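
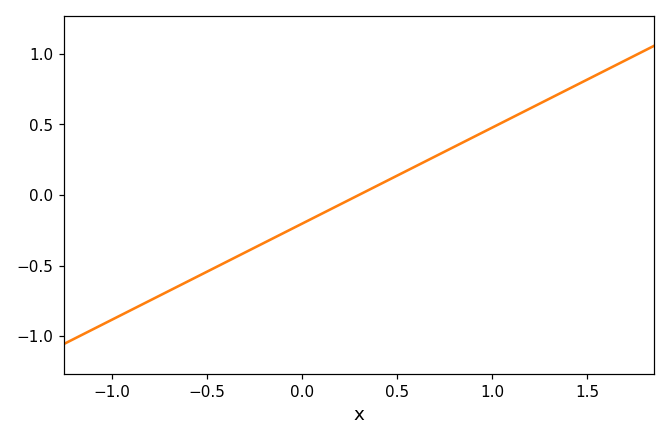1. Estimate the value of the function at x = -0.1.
-0.25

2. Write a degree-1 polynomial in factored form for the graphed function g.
y = 0.68(x - 0.3)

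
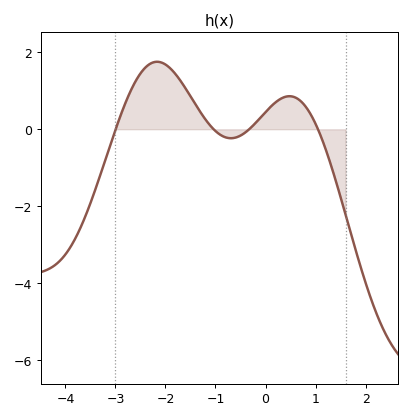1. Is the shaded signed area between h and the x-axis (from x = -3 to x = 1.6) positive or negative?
positive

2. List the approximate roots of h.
-3, -1, -0.3, 1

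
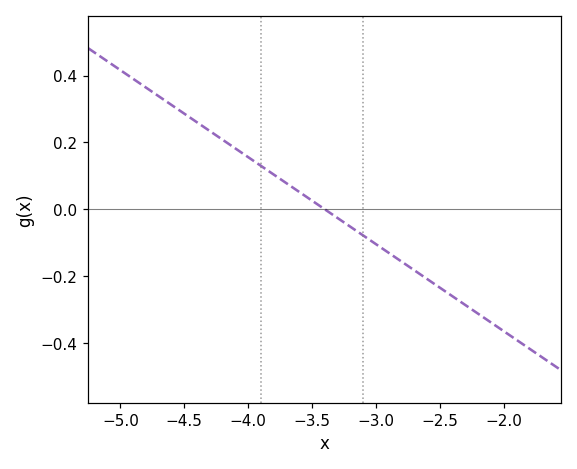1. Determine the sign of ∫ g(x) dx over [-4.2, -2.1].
negative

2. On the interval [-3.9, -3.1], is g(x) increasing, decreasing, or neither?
decreasing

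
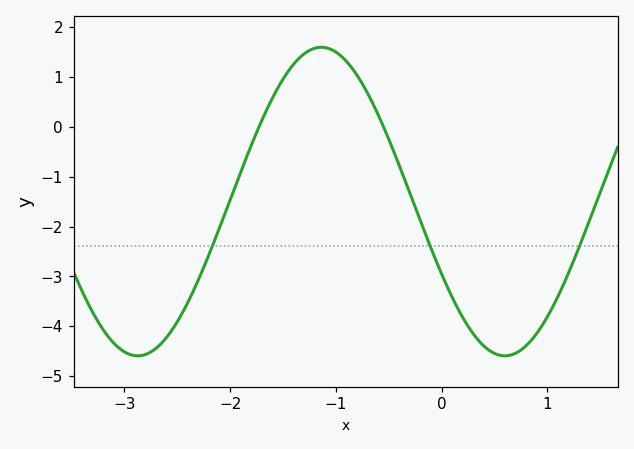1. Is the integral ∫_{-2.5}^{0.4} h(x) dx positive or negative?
negative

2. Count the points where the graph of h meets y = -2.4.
3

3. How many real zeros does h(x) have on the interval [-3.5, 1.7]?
2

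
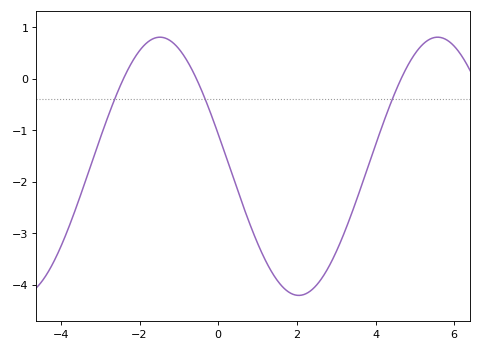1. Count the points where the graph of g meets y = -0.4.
3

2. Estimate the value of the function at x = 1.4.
-3.8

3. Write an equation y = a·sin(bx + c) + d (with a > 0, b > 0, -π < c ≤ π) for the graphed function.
y = 2.51sin(0.89x + 2.9) - 1.7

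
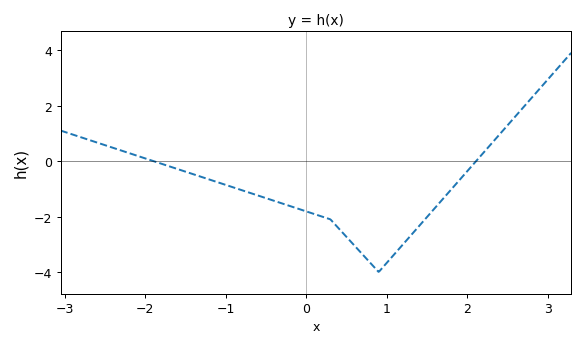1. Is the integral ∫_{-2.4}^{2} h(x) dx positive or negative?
negative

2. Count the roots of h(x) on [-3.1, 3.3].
2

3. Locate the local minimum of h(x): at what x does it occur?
0.9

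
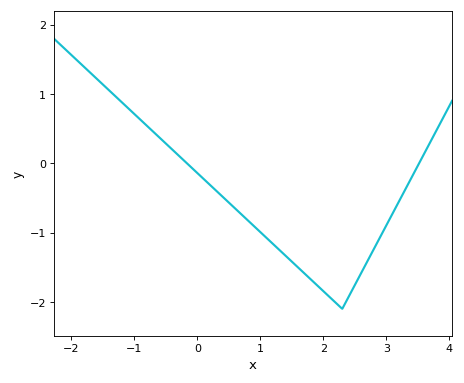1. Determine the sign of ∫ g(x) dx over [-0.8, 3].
negative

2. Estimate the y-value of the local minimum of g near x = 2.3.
-2.1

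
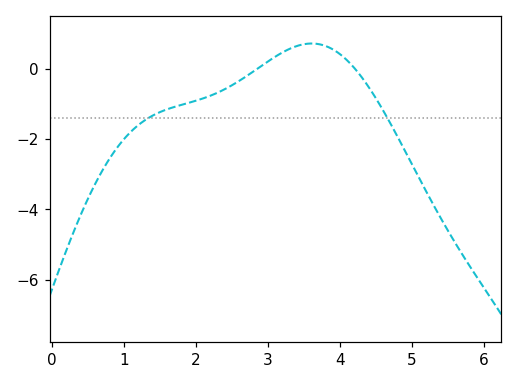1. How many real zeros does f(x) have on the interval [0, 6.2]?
2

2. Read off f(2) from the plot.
-0.903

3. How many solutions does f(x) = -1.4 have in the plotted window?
2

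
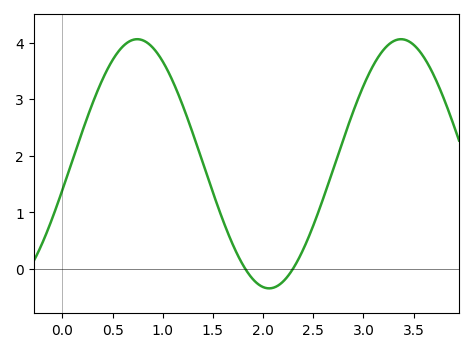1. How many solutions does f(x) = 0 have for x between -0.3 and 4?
2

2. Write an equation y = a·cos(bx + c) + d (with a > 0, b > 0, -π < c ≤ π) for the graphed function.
y = 2.2cos(2.4x - 1.8) + 1.86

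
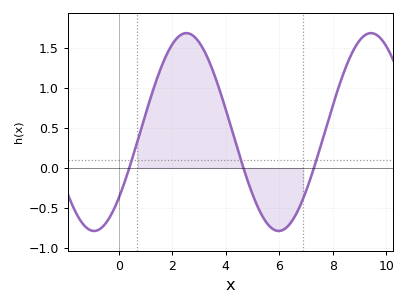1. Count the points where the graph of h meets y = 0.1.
3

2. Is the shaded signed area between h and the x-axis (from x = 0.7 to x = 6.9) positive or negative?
positive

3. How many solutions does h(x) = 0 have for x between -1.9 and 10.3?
3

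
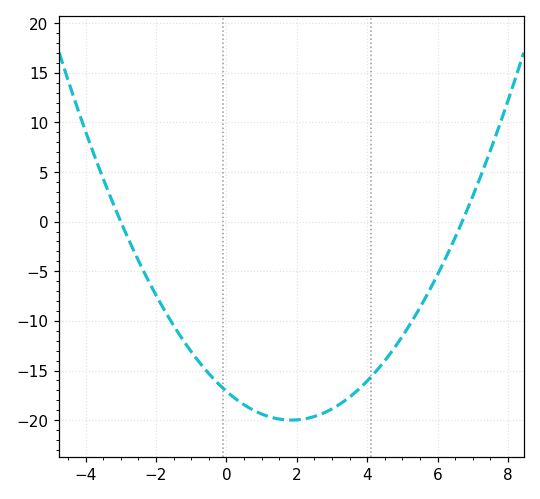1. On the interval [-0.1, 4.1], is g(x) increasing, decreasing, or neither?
neither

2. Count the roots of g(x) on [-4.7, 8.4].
2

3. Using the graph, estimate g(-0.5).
-15.3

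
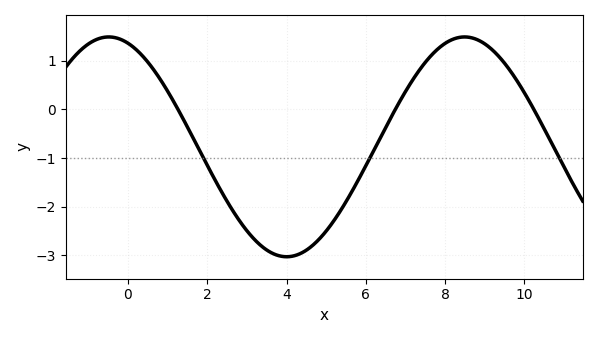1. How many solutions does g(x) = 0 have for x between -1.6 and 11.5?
3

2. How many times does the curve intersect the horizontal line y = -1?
3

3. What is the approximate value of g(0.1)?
1.3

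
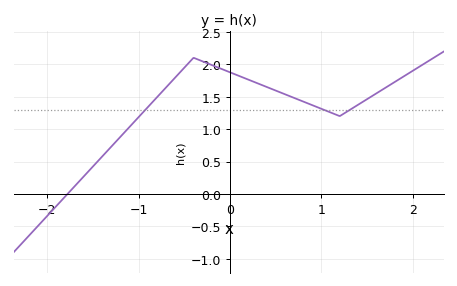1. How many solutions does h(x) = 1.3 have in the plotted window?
3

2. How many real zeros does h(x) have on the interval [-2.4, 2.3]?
1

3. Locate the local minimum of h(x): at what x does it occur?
1.2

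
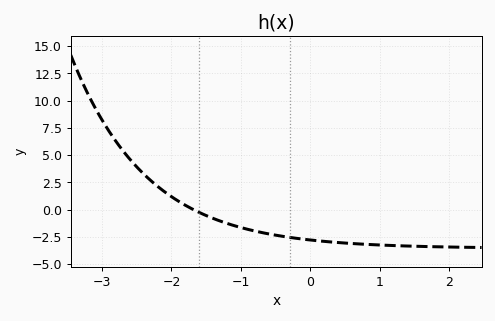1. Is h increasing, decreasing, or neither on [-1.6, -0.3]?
decreasing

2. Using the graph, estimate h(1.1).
-3.29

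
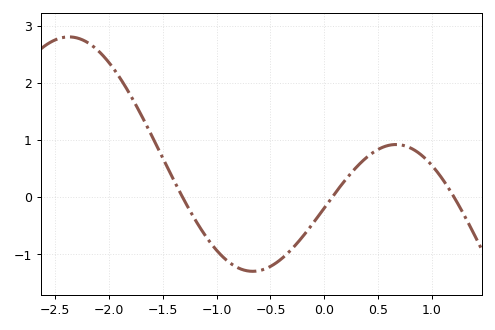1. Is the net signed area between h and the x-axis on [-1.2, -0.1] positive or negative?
negative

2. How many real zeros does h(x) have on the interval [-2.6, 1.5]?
3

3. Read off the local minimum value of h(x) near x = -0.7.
-1.29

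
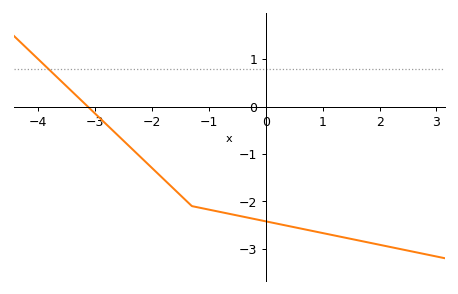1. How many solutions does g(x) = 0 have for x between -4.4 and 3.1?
1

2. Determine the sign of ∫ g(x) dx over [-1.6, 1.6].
negative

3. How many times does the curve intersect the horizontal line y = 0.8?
1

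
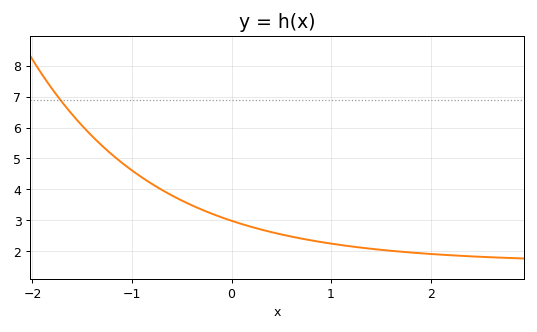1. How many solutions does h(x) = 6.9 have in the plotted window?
1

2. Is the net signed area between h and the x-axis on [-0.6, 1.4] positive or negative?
positive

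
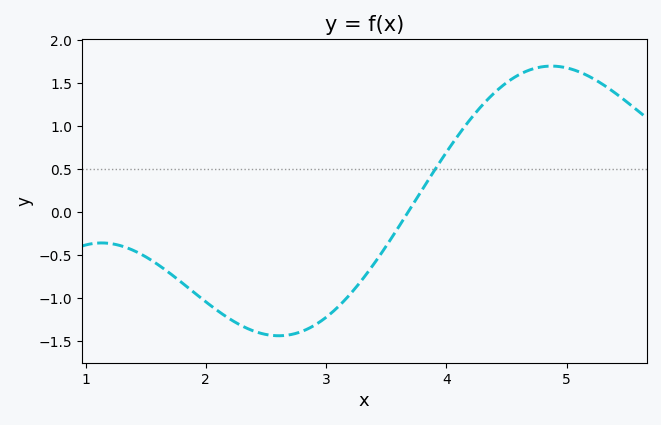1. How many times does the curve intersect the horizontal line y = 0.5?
1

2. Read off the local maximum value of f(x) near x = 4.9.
1.7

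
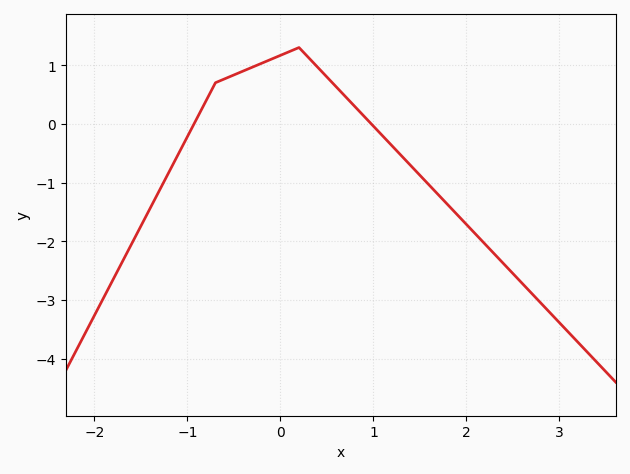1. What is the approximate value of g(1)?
0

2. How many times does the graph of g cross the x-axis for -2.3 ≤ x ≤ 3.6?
2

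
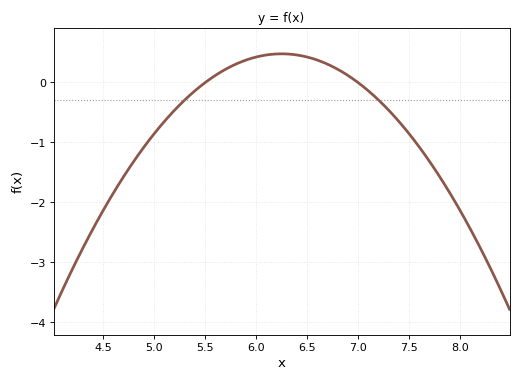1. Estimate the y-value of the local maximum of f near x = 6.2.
0.478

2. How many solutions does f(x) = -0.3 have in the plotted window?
2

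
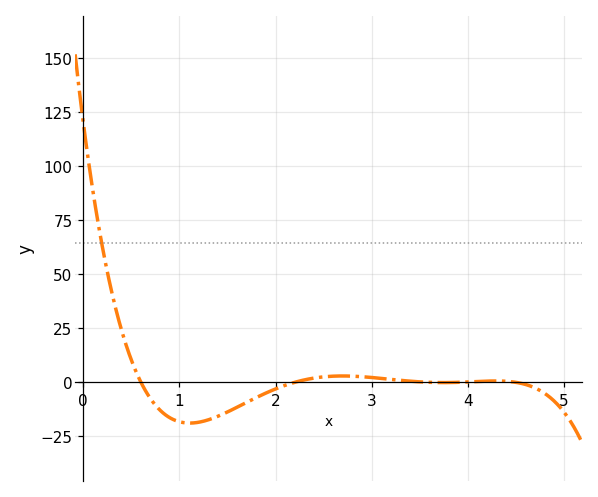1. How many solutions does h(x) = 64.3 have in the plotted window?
1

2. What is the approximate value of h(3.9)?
0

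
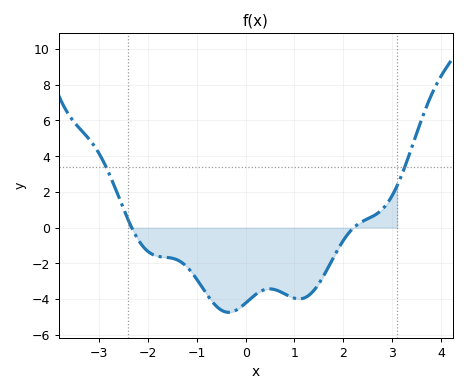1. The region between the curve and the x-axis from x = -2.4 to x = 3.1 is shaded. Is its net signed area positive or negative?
negative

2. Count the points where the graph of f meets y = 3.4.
2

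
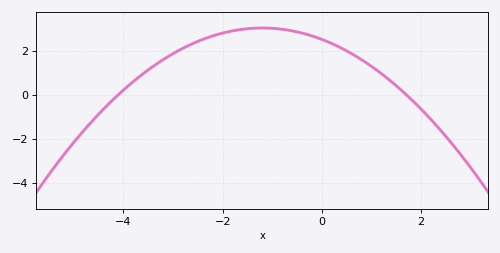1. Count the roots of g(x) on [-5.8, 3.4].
2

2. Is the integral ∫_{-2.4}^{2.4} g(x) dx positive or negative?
positive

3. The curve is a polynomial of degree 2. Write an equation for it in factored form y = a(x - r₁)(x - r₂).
y = -0.36(x + 4.1)(x - 1.7)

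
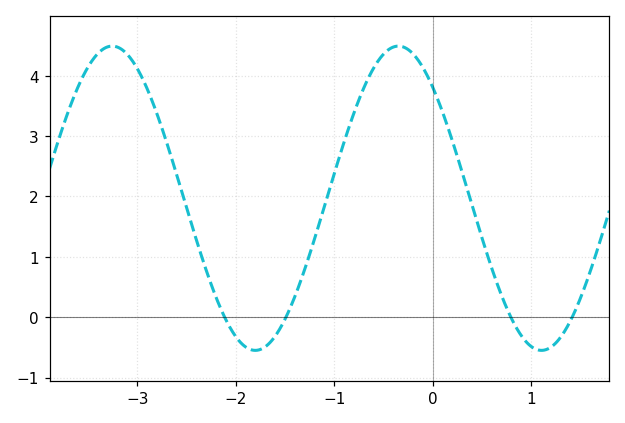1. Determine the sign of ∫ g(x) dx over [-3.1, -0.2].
positive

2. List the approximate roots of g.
-2.11, -1.49, 0.795, 1.42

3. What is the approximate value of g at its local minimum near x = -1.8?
-0.55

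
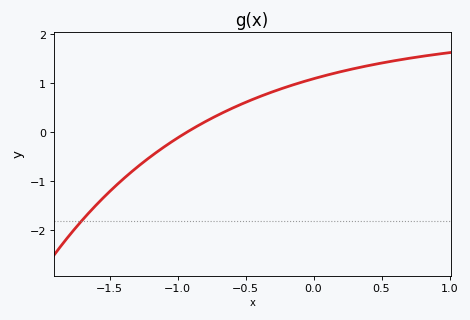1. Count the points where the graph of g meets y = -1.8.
1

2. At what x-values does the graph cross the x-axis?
-0.932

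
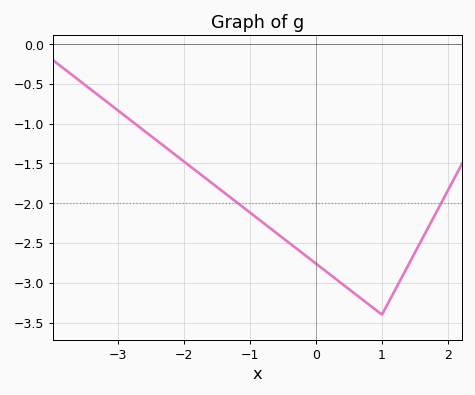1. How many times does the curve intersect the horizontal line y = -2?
2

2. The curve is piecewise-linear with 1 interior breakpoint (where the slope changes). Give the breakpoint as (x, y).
(1, -3.4)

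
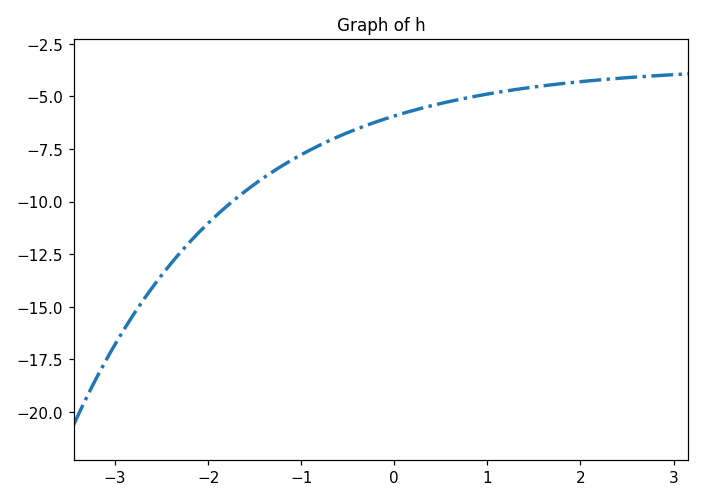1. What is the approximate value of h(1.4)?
-4.61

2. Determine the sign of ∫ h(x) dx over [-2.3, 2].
negative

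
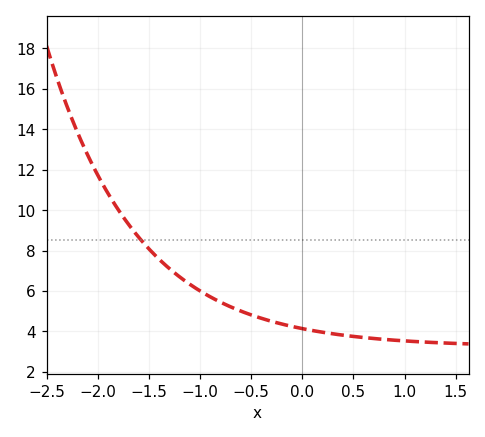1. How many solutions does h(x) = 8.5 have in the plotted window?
1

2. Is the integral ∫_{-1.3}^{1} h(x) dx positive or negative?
positive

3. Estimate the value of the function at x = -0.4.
4.65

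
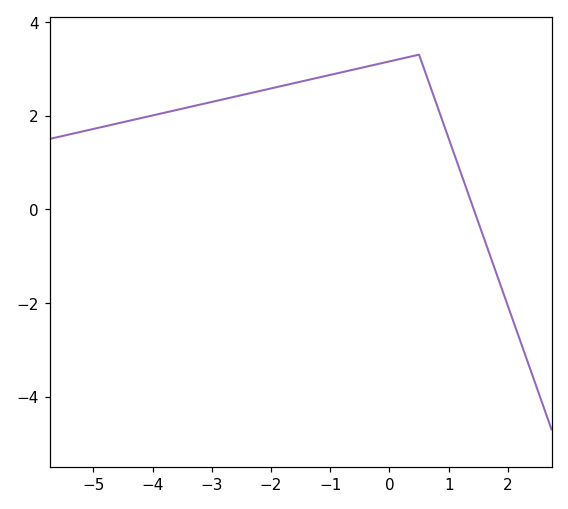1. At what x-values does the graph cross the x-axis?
1.42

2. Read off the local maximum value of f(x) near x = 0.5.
3.3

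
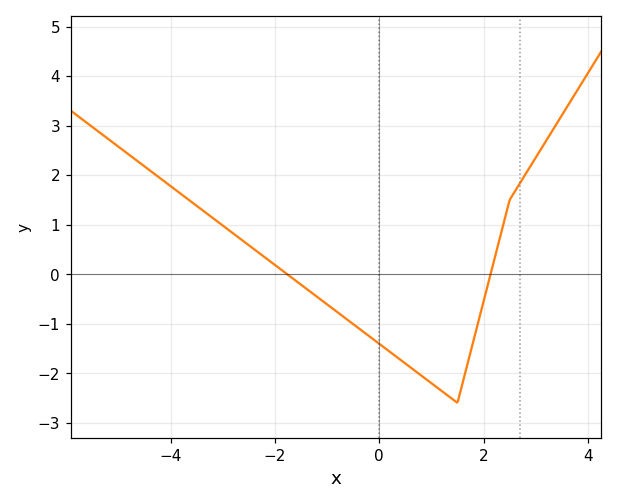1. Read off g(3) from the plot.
2.35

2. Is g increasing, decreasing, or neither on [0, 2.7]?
neither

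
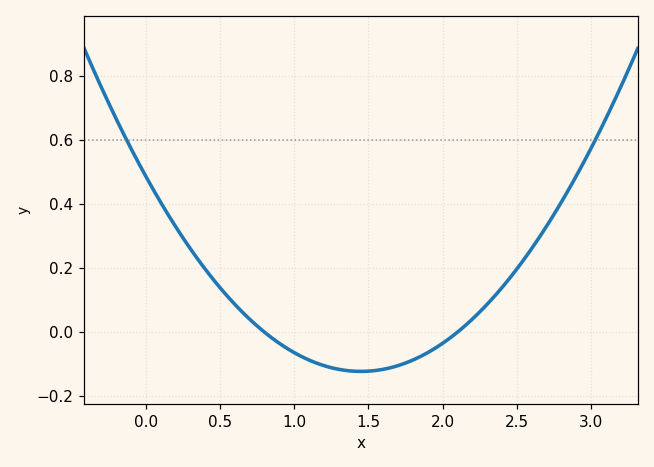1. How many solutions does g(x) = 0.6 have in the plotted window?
2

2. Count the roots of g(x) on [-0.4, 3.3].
2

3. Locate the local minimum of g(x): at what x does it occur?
1.45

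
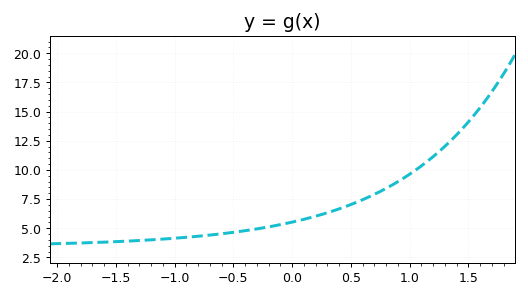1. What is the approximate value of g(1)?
9.6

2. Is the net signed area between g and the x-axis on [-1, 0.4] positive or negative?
positive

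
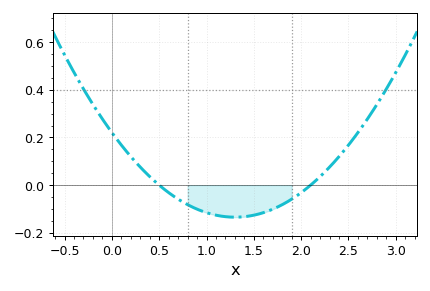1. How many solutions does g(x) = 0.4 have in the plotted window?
2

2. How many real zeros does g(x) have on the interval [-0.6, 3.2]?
2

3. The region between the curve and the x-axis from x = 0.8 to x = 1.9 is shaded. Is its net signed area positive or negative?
negative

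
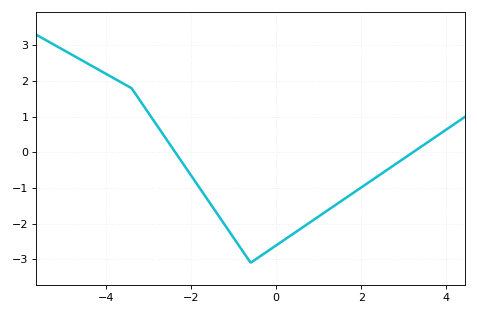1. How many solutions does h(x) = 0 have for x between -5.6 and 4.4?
2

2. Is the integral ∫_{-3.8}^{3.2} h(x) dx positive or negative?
negative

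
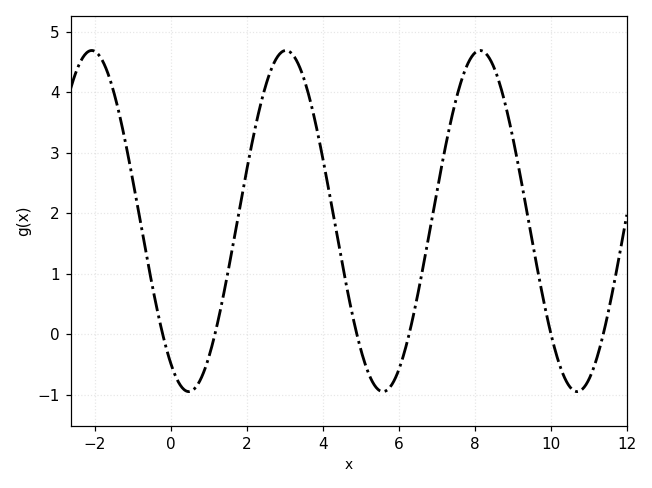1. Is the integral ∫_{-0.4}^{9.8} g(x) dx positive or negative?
positive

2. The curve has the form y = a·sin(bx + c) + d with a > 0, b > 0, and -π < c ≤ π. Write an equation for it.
y = 2.82sin(1.2x - 2.2) + 1.87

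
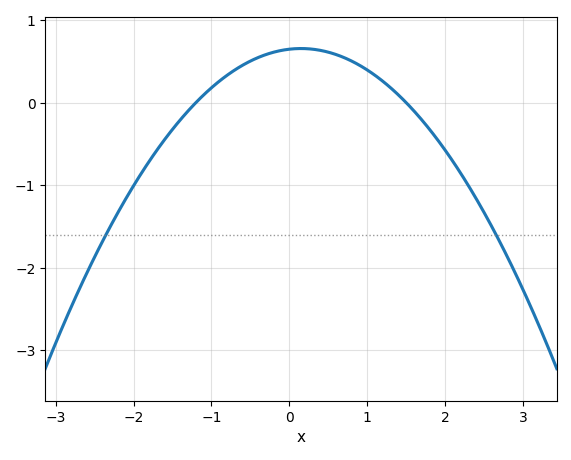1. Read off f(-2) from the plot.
-1.01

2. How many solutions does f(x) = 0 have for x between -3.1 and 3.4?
2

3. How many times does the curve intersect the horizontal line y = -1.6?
2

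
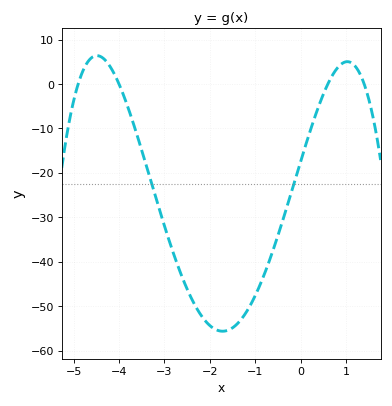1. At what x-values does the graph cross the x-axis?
-4.9, -4, 0.6, 1.4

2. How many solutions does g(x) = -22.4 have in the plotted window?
2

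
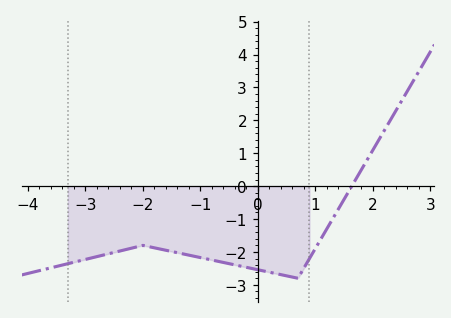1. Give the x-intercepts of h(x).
1.64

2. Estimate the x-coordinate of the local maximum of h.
-2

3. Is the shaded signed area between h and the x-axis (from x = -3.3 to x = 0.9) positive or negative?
negative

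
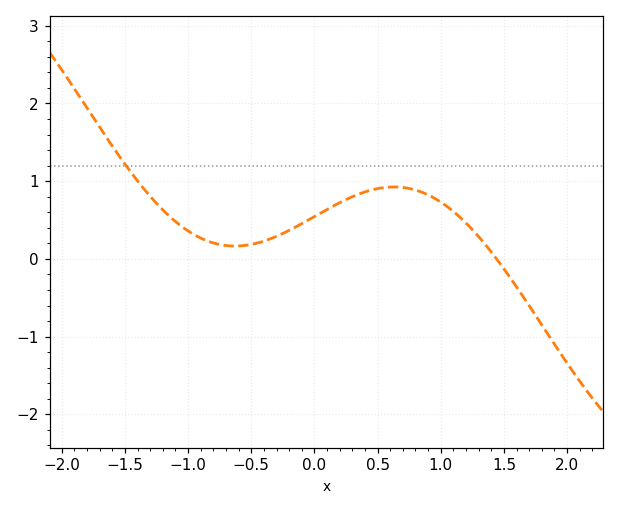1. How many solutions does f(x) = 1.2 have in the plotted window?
1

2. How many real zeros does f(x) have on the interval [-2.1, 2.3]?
1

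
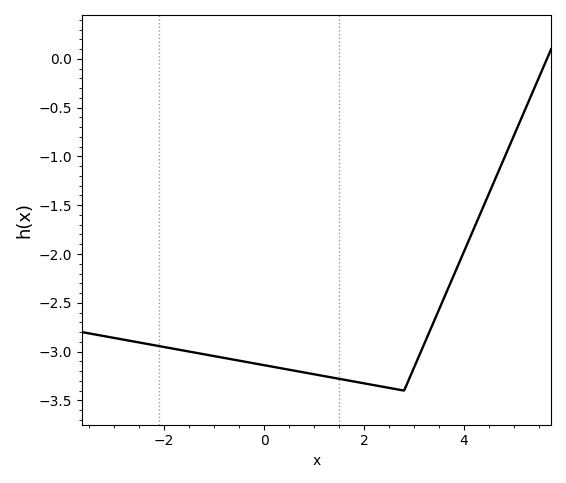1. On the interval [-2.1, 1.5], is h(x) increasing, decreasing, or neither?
decreasing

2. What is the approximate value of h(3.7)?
-2.35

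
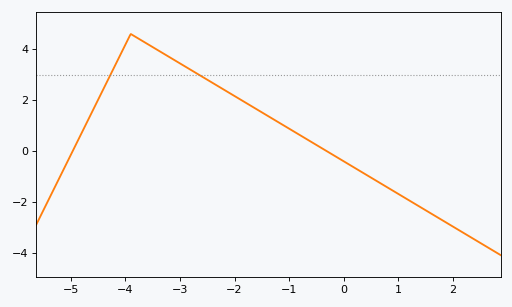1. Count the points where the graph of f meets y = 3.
2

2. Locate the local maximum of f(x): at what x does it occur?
-3.8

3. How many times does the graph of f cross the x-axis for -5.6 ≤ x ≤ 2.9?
2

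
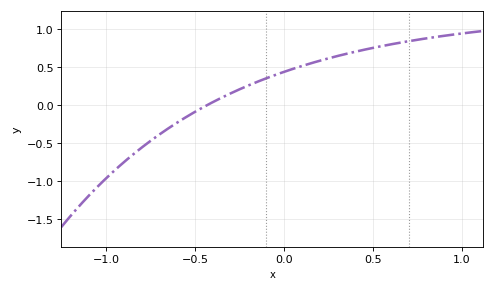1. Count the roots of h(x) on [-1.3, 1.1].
1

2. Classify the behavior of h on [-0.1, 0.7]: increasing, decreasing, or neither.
increasing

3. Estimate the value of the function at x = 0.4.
0.705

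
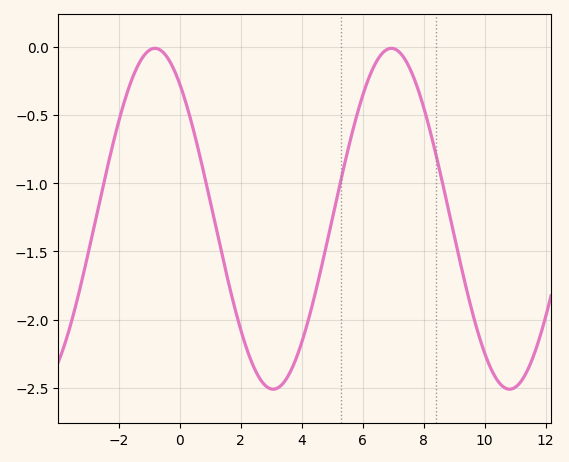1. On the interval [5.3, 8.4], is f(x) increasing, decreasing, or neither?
neither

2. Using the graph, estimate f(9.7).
-2.03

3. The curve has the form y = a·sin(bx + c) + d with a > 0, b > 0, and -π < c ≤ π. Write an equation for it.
y = 1.25sin(0.81x + 2.23) - 1.26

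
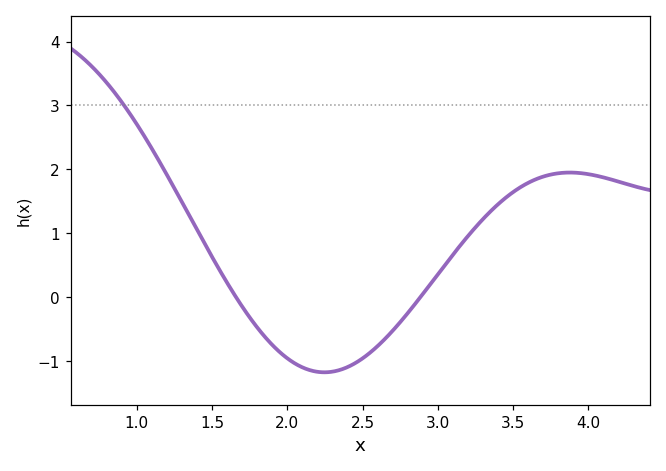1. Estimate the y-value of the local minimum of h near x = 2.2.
-1.2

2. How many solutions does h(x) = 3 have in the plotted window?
1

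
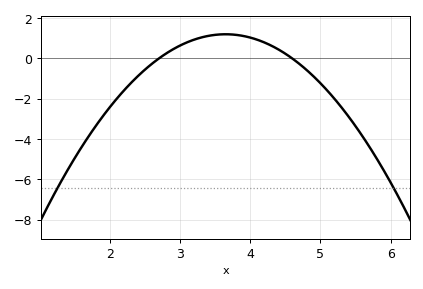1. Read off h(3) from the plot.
0.6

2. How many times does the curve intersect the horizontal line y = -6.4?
2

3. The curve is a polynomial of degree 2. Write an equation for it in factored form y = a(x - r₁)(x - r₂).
y = -1.33(x - 2.7)(x - 4.6)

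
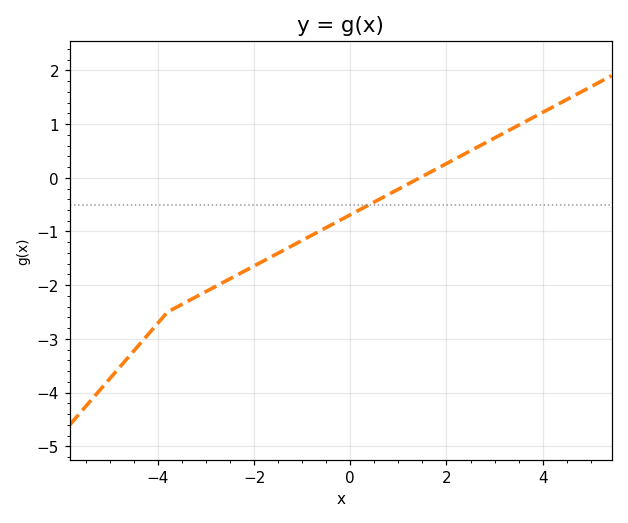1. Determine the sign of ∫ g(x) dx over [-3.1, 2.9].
negative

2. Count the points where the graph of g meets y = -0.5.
1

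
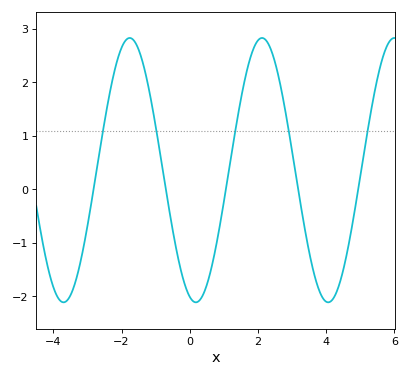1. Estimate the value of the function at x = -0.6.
-0.4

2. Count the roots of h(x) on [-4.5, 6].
5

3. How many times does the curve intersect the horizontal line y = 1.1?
5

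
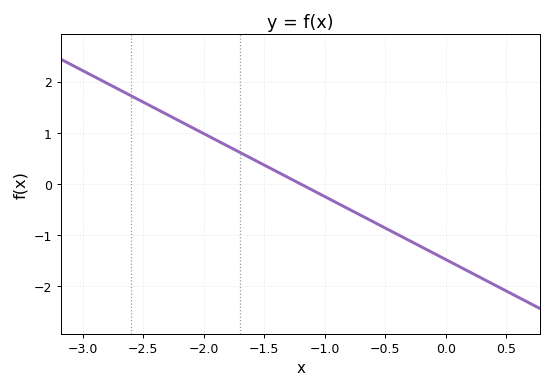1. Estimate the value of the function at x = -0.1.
-1.35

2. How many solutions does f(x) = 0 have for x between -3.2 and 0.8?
1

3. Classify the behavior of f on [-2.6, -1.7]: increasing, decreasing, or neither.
decreasing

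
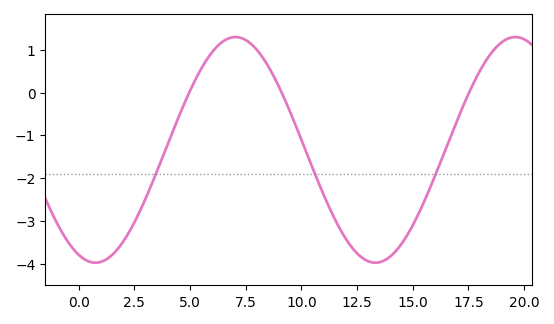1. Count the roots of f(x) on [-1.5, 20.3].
3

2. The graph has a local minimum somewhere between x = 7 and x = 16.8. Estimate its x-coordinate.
13.5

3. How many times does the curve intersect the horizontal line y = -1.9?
3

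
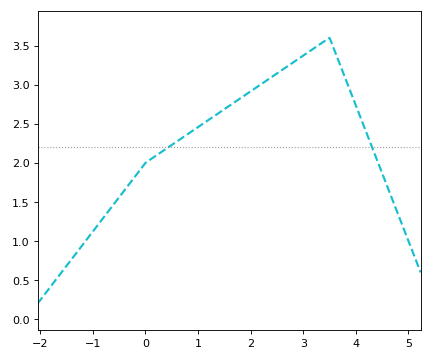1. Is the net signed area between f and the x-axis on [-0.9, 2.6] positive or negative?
positive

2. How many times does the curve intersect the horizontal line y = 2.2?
2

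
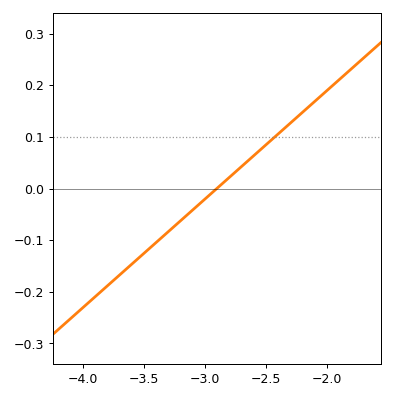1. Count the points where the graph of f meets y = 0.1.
1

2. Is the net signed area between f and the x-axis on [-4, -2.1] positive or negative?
negative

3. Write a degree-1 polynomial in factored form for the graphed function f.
y = 0.21(x + 2.9)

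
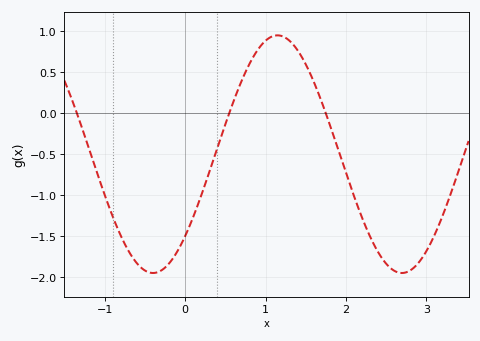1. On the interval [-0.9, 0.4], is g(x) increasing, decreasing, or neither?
neither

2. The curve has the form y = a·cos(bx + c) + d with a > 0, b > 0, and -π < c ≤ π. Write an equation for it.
y = 1.45cos(2.03x - 2.33) - 0.5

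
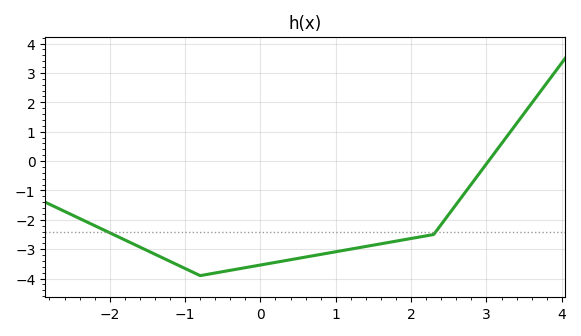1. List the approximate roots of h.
3.03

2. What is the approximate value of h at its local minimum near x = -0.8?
-3.9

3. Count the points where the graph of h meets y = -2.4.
2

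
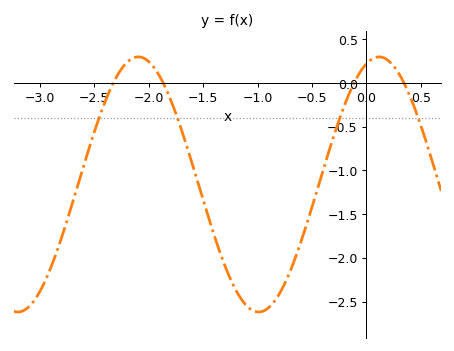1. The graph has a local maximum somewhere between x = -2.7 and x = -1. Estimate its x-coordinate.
-2.1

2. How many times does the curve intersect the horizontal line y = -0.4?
4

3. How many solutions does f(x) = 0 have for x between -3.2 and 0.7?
4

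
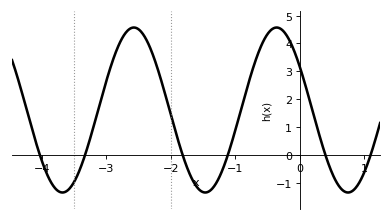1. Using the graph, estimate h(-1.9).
0.629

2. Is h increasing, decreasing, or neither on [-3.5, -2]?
neither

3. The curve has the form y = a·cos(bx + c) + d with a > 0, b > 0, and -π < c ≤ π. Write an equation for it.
y = 2.96cos(2.84x + 1.02) + 1.61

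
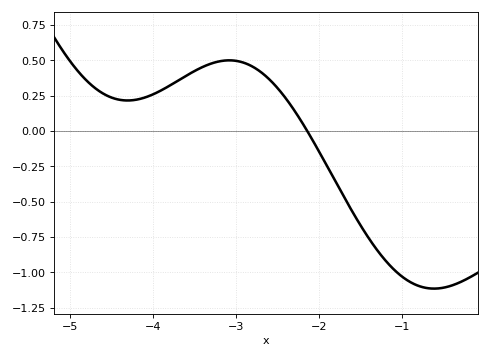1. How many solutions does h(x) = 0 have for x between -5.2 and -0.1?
1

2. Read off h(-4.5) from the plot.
0.25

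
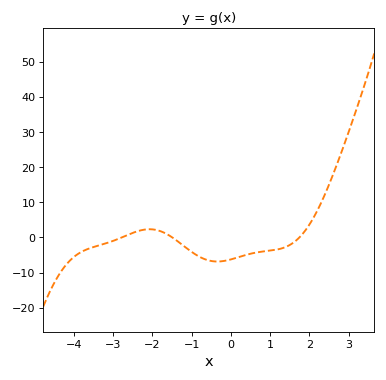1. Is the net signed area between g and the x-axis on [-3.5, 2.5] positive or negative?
negative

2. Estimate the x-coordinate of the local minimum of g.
-0.351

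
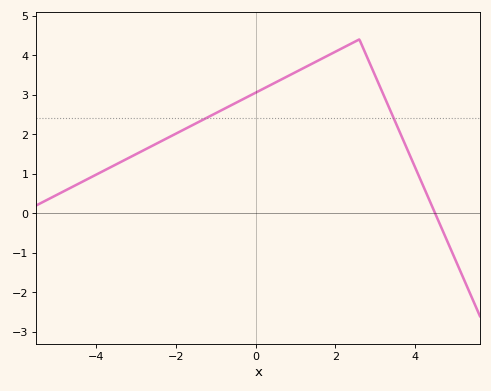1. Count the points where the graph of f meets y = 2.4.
2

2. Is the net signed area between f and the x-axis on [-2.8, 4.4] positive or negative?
positive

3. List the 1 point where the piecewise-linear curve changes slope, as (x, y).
(2.6, 4.4)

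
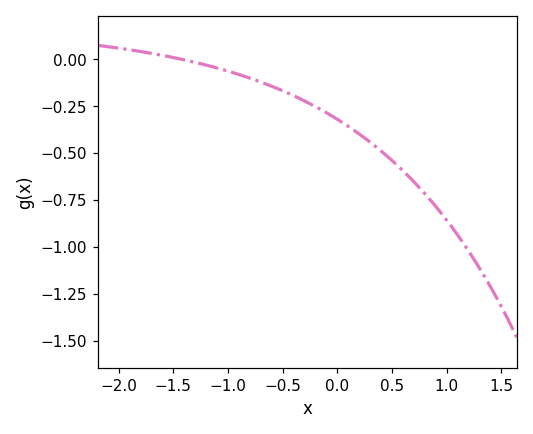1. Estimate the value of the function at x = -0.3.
-0.22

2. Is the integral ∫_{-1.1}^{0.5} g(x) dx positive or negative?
negative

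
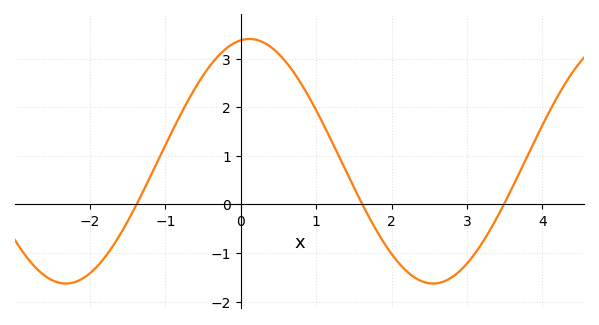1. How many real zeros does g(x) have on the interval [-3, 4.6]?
3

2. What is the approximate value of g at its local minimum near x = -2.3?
-1.63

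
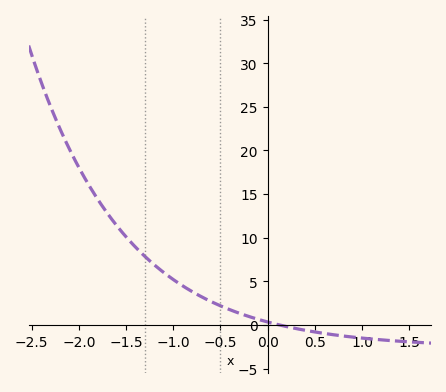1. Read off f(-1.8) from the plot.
14.5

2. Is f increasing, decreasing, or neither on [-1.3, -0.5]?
decreasing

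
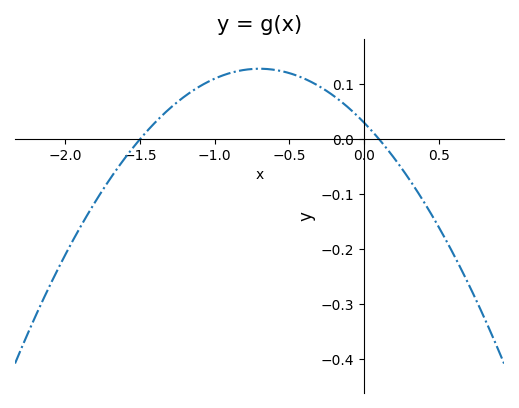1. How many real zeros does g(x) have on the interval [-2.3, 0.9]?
2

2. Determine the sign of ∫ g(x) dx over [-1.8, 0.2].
positive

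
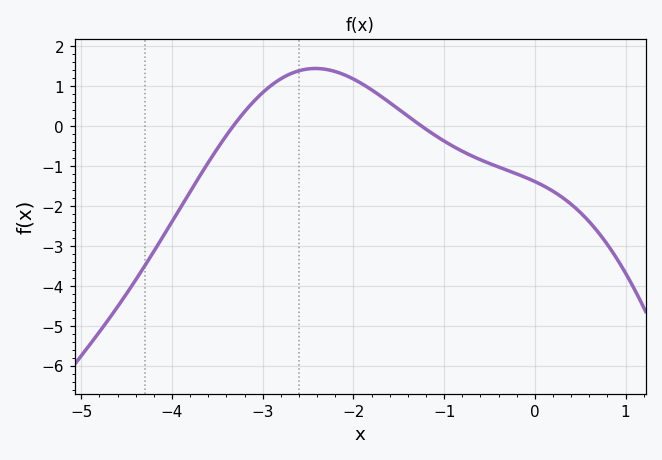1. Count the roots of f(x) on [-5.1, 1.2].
2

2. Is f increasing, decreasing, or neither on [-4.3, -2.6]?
increasing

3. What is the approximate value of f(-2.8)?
1.2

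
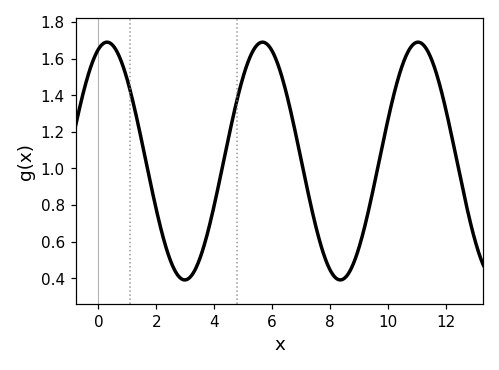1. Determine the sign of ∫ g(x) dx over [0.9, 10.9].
positive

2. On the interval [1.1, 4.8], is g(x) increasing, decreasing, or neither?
neither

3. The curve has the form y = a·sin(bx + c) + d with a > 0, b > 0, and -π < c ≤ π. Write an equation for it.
y = 0.65sin(1.2x + 1.2) + 1.04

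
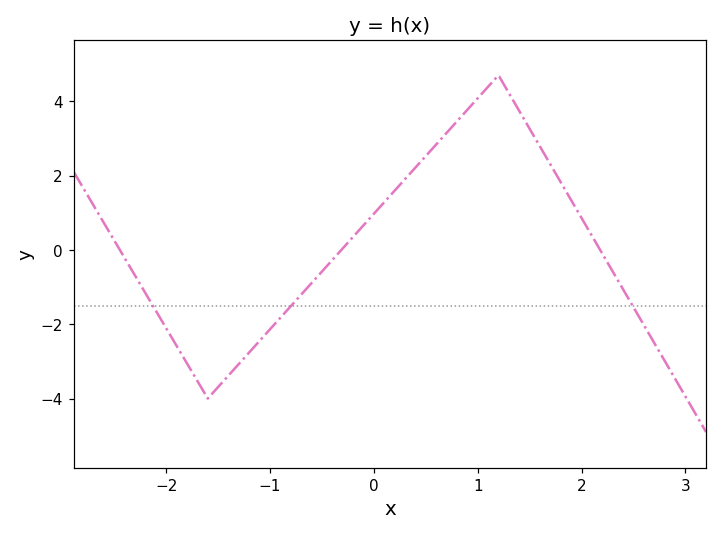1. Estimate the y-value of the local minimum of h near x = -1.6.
-4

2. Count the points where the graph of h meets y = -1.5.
3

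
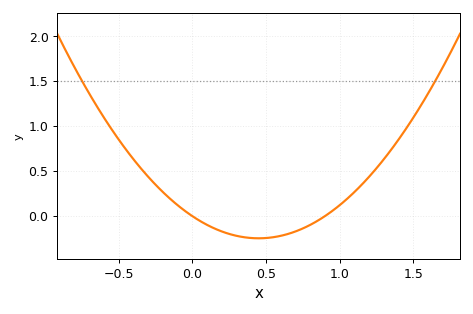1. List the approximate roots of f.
0, 0.9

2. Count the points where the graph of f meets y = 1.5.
2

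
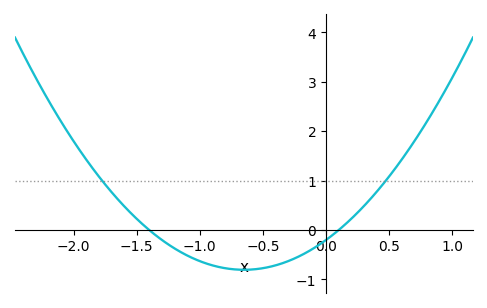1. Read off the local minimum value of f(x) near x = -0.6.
-0.804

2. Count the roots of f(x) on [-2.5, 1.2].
2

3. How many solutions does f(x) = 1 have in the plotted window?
2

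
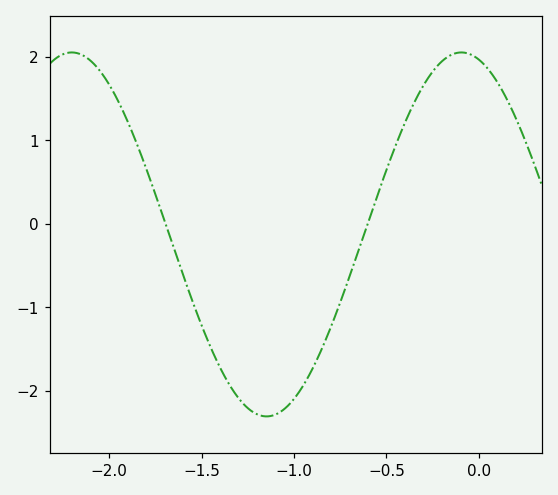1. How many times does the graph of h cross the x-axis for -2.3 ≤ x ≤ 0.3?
2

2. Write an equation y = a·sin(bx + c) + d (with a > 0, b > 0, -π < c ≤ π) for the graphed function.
y = 2.18sin(2.98x + 1.85) - 0.13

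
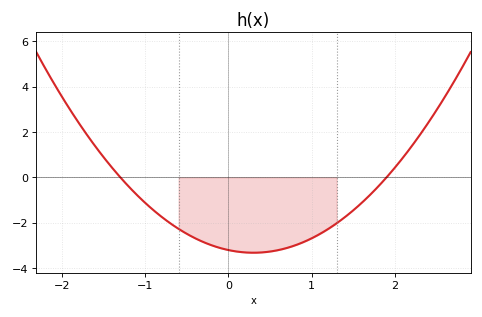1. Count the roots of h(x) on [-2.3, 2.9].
2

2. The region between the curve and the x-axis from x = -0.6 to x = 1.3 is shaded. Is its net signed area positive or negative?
negative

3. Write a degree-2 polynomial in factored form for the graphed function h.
y = 1.3(x + 1.3)(x - 1.9)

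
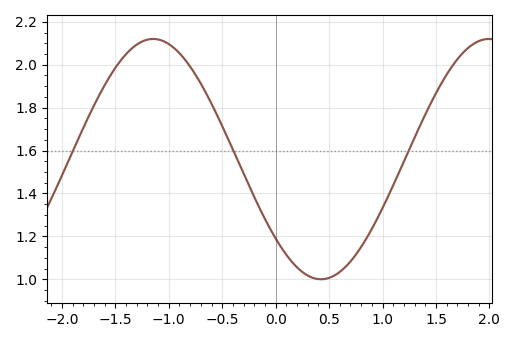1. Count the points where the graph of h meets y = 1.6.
3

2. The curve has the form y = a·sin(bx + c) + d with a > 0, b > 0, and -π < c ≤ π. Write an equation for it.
y = 0.56sin(2x - 2.4) + 1.56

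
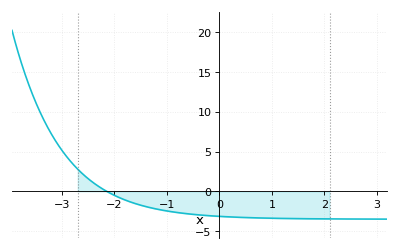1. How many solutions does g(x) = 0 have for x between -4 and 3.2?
1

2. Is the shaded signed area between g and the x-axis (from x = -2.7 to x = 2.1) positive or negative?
negative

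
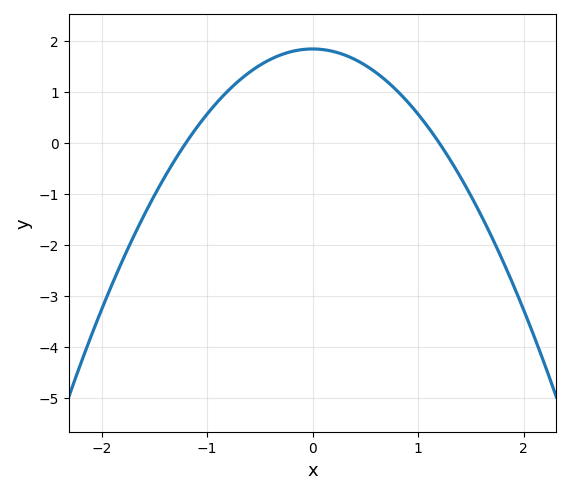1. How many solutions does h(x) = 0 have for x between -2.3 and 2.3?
2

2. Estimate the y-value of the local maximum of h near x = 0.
1.84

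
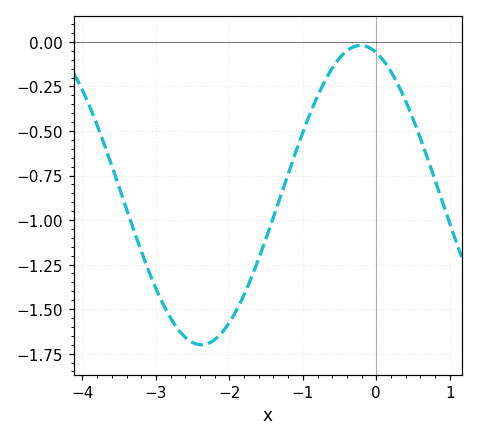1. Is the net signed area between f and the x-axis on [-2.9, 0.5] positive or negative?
negative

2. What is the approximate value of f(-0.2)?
-0.02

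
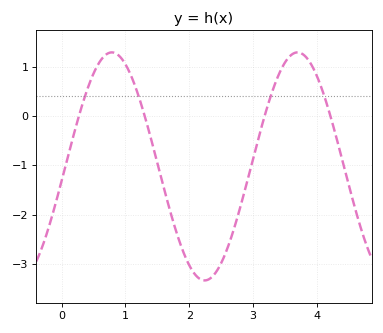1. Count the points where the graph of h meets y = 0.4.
4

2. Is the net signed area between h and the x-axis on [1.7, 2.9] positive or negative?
negative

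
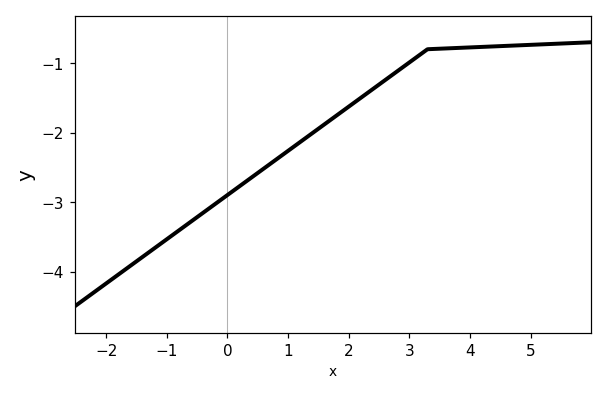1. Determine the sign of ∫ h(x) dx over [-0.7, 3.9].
negative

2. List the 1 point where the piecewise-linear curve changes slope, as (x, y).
(3.3, -0.8)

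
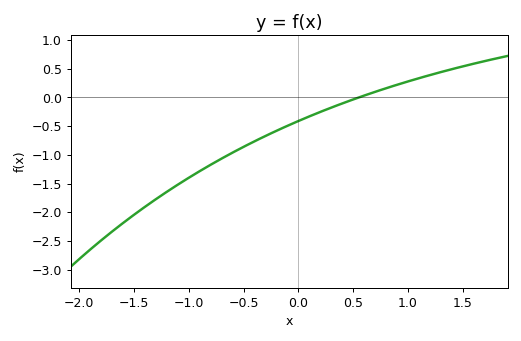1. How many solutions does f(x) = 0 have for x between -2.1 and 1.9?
1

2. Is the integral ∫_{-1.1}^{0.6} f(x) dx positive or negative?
negative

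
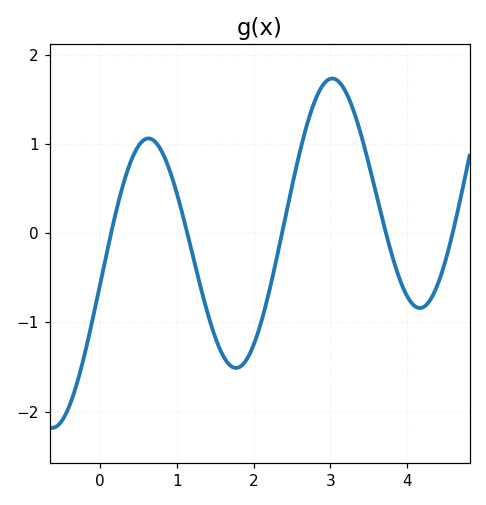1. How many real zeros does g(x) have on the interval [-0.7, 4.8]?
5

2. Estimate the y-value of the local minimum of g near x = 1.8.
-1.51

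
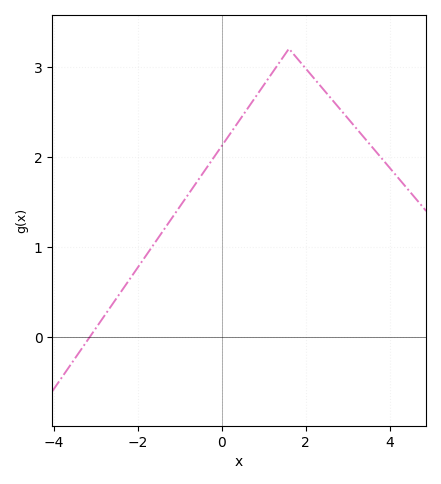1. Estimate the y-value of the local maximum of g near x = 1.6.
3.2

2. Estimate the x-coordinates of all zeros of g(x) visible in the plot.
-3.15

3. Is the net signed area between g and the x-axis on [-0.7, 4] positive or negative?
positive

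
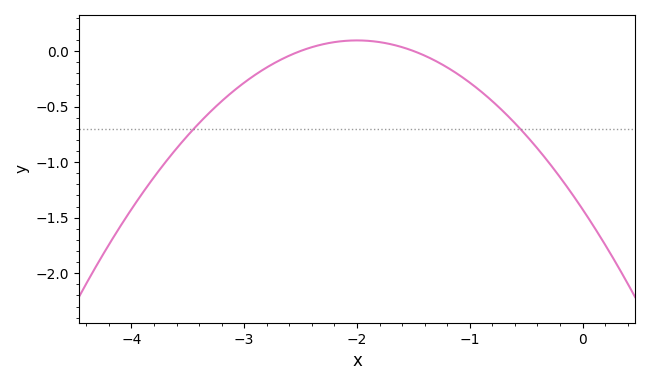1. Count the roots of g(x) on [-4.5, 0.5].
2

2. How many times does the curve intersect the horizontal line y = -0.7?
2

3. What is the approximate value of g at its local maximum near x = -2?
0.1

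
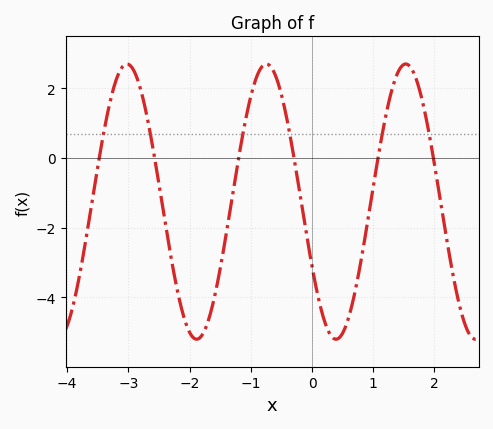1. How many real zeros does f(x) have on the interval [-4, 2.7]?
6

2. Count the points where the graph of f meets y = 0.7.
6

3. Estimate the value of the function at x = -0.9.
2.4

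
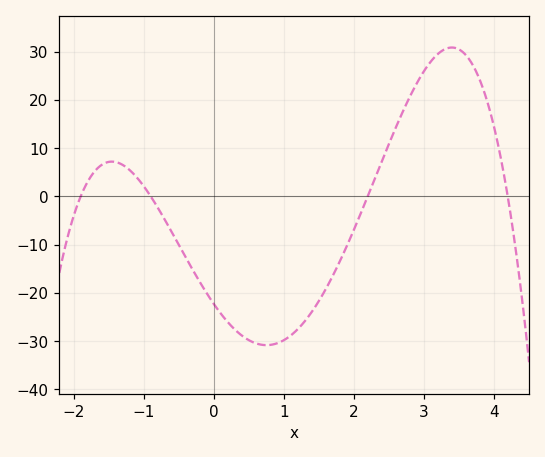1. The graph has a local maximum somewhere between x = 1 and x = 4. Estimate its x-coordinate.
3.4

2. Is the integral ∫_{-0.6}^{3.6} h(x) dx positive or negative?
negative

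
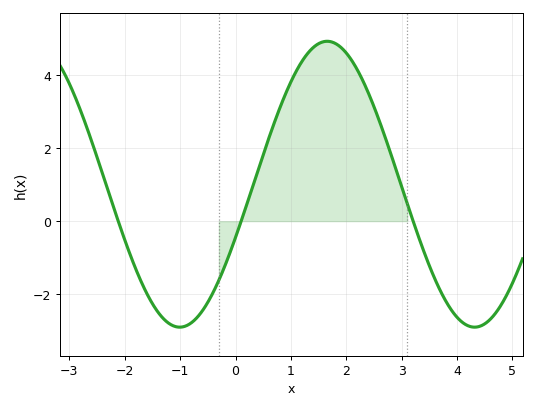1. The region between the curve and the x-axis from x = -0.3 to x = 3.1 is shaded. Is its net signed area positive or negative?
positive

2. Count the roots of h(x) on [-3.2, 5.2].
3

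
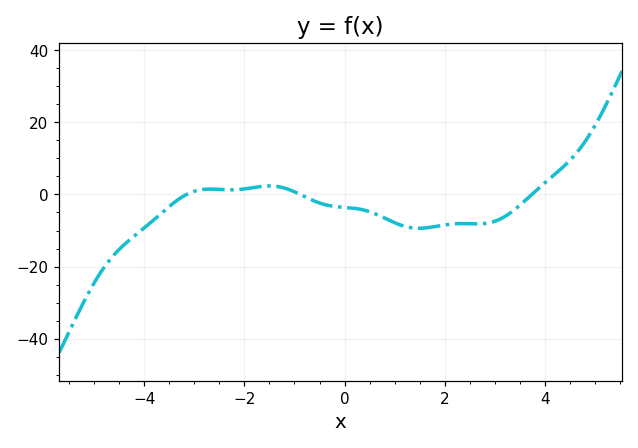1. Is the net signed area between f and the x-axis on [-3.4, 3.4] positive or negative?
negative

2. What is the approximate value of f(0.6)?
-6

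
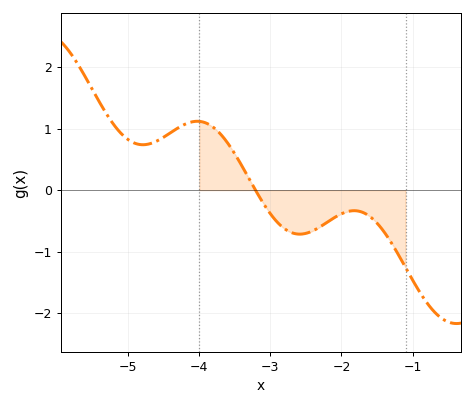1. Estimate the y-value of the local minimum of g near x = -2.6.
-0.716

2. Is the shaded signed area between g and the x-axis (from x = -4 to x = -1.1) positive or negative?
negative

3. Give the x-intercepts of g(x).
-3.21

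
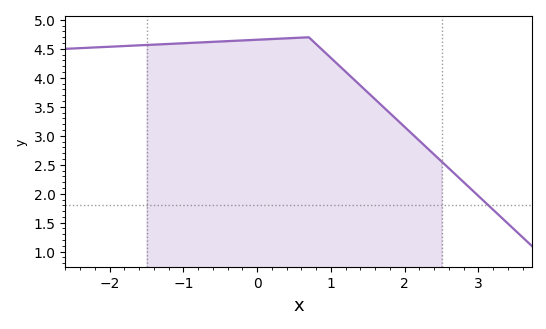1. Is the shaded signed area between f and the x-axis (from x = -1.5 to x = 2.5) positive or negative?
positive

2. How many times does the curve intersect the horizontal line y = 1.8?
1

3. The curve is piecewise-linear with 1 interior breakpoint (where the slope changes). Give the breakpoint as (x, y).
(0.7, 4.7)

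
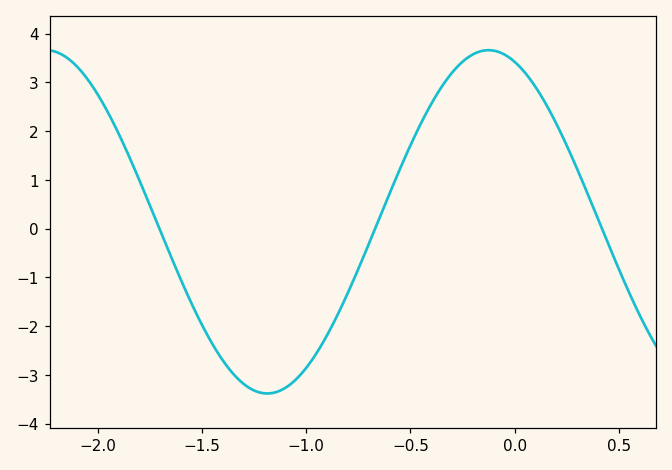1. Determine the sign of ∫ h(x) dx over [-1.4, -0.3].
negative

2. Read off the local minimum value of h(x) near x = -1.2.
-3.38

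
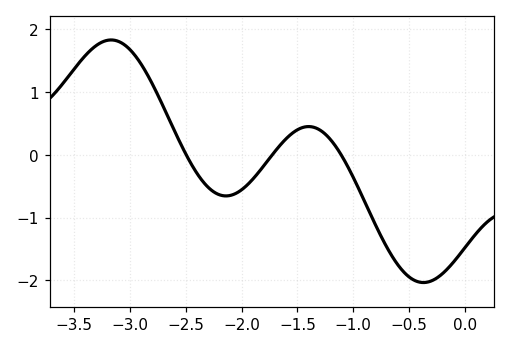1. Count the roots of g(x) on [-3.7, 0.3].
3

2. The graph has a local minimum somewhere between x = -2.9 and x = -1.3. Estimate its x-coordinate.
-2.14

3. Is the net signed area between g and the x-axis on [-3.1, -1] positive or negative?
positive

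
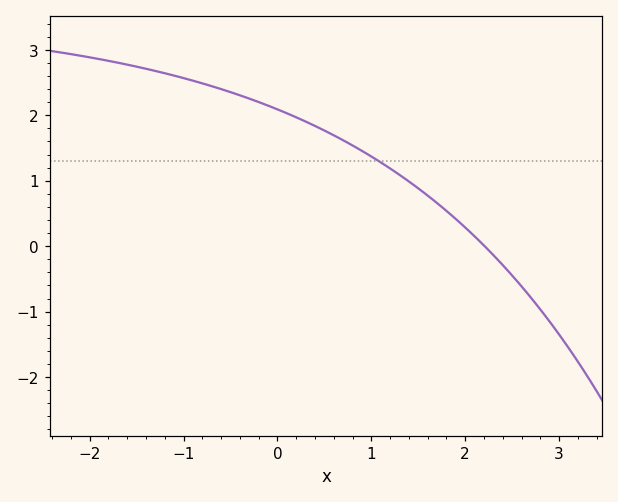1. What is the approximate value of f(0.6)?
1.7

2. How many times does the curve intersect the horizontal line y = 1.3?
1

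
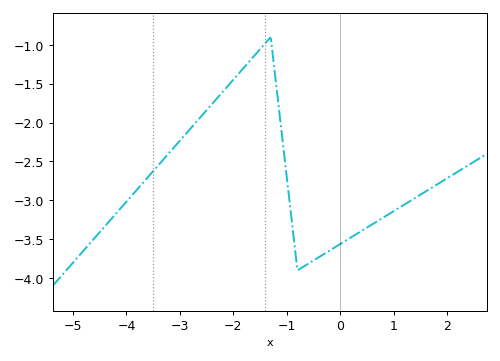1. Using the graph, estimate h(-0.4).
-3.73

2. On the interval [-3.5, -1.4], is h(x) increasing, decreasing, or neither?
increasing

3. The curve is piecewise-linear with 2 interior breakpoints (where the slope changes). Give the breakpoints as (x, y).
(-1.3, -0.9); (-0.8, -3.9)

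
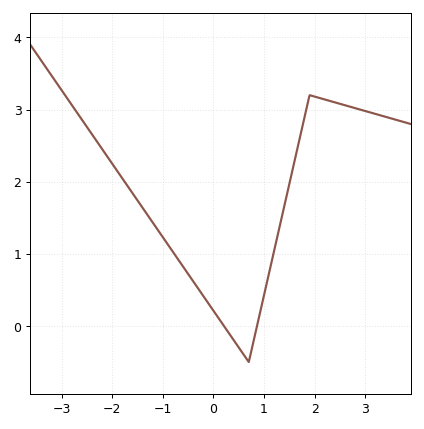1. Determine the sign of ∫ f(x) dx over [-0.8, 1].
positive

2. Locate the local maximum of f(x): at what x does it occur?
1.9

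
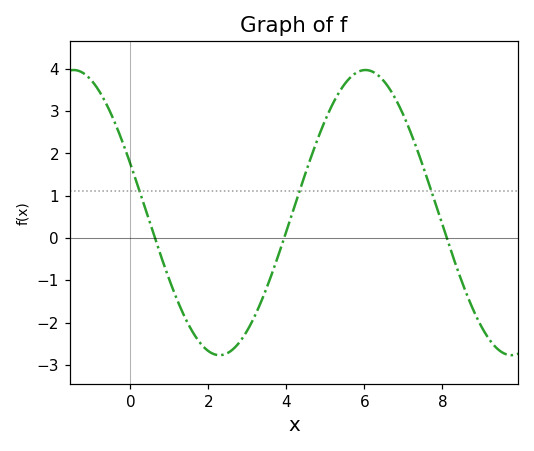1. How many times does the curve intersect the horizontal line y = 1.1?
3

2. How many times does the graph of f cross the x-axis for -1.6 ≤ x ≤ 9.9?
3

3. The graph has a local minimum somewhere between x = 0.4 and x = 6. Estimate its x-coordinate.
2.29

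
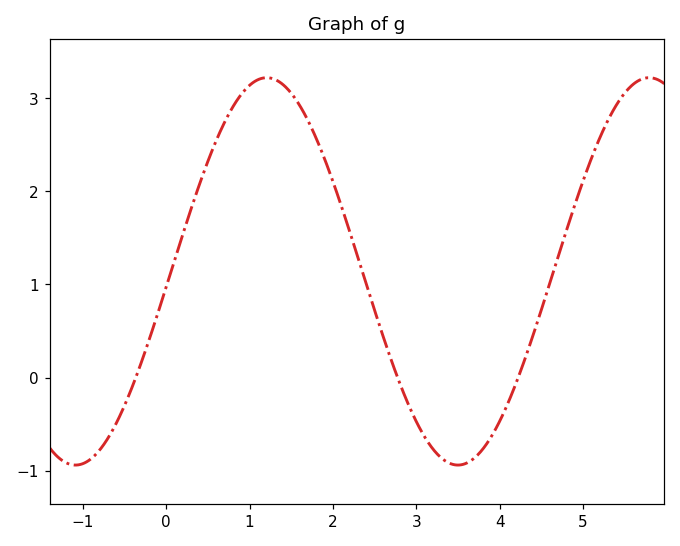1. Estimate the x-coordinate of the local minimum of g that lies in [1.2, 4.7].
3.5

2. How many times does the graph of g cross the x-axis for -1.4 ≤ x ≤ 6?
3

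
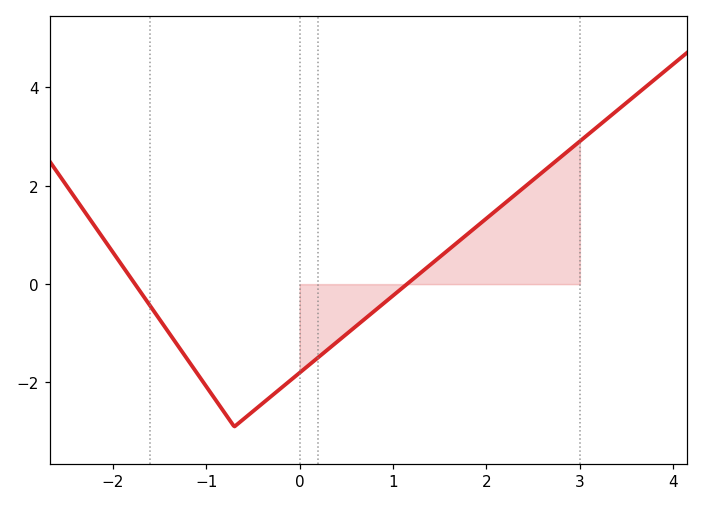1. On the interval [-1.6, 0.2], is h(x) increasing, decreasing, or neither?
neither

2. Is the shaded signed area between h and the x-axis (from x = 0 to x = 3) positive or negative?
positive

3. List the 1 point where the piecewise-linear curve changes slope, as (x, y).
(-0.7, -2.9)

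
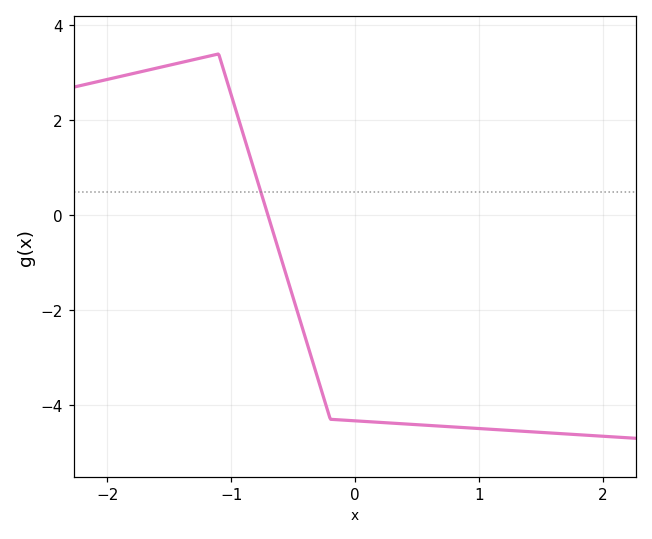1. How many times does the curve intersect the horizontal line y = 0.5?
1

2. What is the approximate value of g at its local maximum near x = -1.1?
3.4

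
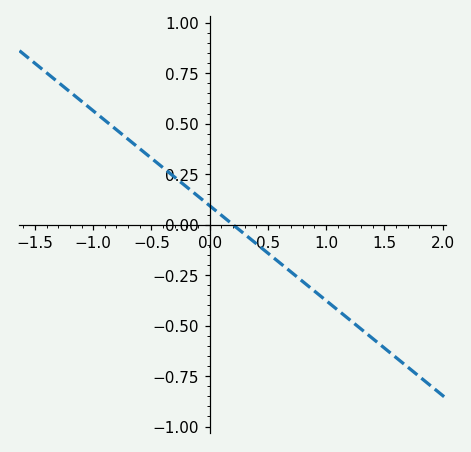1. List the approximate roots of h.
0.2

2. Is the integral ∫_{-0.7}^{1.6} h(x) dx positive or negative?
negative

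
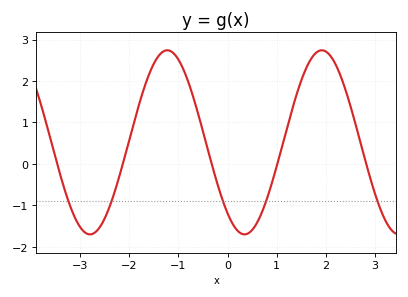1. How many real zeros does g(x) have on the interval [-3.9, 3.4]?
5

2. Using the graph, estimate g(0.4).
-1.7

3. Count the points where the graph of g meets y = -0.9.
5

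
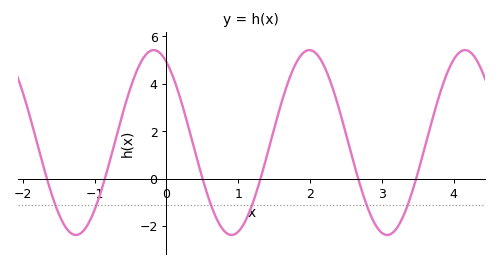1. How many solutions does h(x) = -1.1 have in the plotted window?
6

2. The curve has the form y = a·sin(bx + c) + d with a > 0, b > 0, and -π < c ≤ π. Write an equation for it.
y = 3.9sin(2.9x + 2.08) + 1.52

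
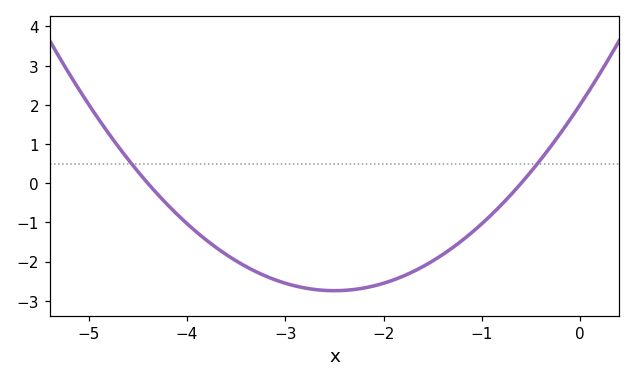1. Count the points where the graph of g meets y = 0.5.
2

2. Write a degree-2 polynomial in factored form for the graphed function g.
y = 0.76(x + 4.4)(x + 0.6)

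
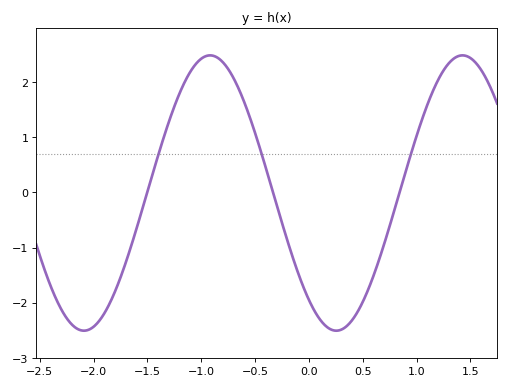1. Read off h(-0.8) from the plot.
2.37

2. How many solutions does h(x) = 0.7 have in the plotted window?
3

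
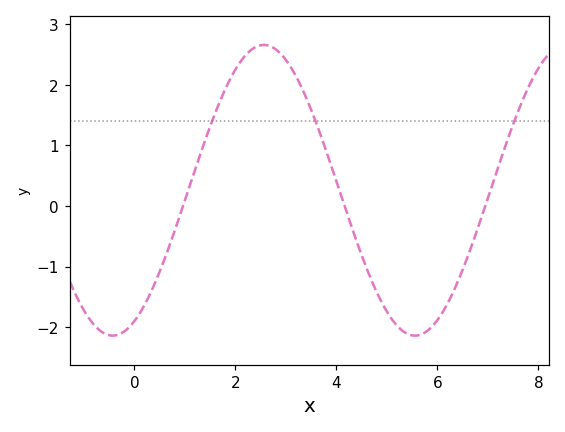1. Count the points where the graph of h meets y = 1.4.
3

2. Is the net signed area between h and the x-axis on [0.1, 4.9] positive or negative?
positive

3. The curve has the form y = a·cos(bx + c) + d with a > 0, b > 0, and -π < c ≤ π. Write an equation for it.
y = 2.4cos(1.1x - 2.7) + 0.26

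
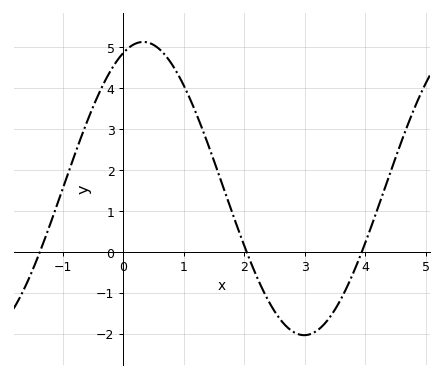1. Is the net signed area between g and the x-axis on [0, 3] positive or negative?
positive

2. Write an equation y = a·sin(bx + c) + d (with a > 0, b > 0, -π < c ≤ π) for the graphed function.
y = 3.58sin(1.18x + 1.18) + 1.54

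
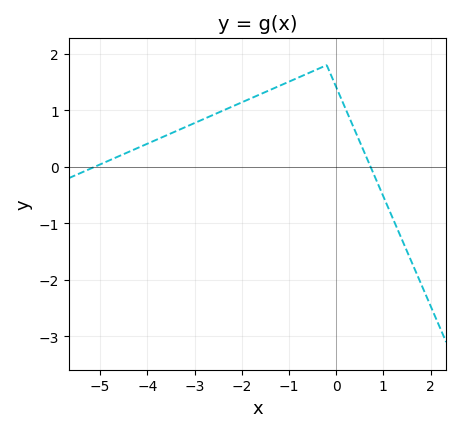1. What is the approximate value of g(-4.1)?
0.4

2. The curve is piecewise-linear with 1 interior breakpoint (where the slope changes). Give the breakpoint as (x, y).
(-0.2, 1.8)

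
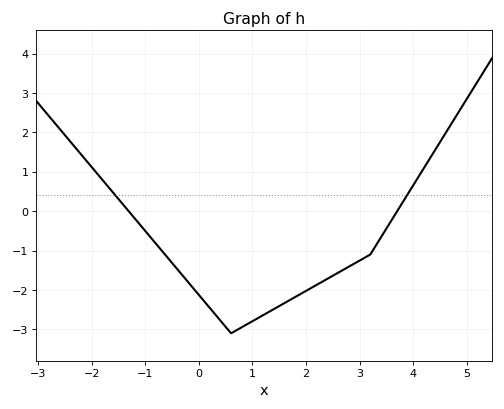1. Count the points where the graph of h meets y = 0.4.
2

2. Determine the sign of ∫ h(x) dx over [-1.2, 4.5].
negative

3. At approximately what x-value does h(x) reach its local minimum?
0.599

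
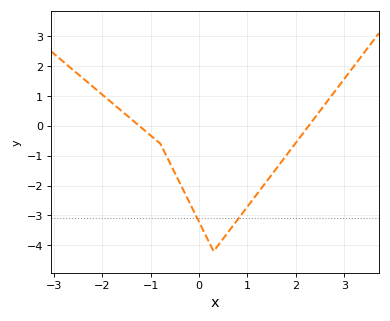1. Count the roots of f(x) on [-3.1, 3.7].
2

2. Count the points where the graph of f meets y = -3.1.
2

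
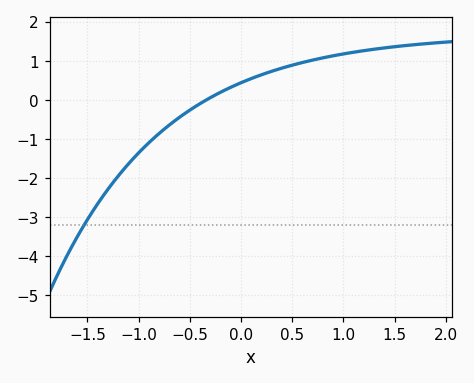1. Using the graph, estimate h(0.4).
0.8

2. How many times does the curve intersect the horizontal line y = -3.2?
1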